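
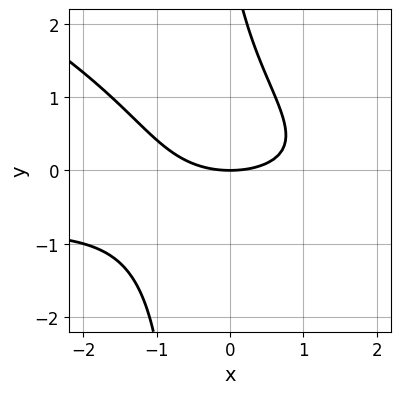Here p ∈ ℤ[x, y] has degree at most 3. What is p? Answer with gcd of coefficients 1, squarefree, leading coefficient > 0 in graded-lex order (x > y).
1. deg p = 3.
2. Observable constraints: it crosses the x-axis at the gridline x = 0; one y-axis crossing is at y = 0.
3. Together with the visible shape, these determine p as stated.

x^2*y + 2*x*y^2 + x^2 + y^2 - 3*y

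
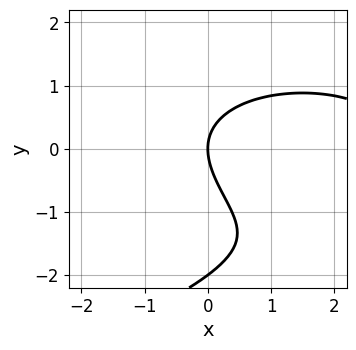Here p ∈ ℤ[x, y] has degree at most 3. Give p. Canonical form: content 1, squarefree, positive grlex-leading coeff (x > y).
1. Degree: a generic line meets the curve in up to 3 points, so deg p = 3.
2. Reading off the gridlines: it crosses the x-axis at the gridline x = 0; the y-axis gridline crossings are at y ∈ {-2, 0}.
3. Putting this together gives p.

y^3 + x^2 + 2*y^2 - 3*x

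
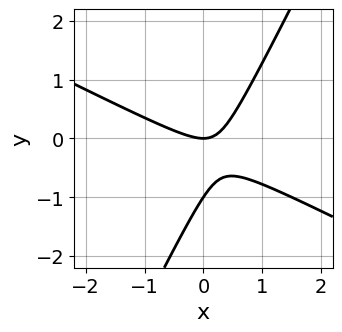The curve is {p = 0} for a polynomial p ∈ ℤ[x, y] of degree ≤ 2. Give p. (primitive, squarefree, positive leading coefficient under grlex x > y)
(a) deg p = 2.
(b) From the visible intercepts: it meets the x-axis at x = 0 (among the integer gridlines); among the integer gridlines, it crosses the y-axis at y ∈ {-1, 0}.
(c) These observations pin down the coefficients.

2*x^2 + 3*x*y - 2*y^2 - 2*y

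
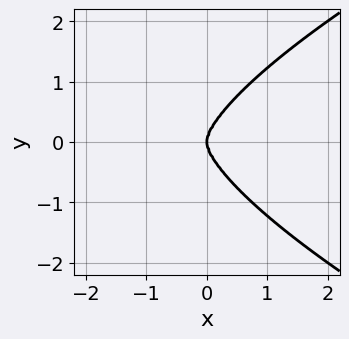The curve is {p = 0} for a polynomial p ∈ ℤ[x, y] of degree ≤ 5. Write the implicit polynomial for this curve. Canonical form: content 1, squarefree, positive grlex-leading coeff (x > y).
2*y^4 - 3*x^3 - x*y^2

(a) Degree: a generic line meets the curve in up to 4 points, so deg p = 4.
(b) Symmetries: the y ↦ −y reflection is a symmetry, so y appears only in even powers.
(c) Against the integer gridlines: it crosses the y-axis at the gridline y = 0; it meets the x-axis at x = 0 (among the integer gridlines).
(d) Putting this together gives p.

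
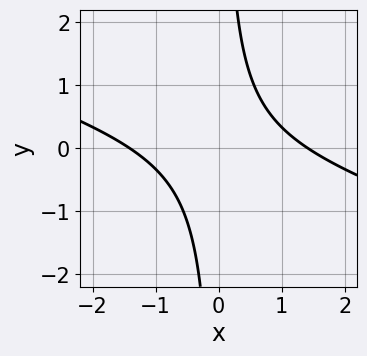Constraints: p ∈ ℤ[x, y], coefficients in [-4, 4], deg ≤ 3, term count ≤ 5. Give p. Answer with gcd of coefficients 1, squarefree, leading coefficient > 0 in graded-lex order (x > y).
x^2 + 3*x*y - 2

deg p = 2. The shape is more complex than any degree-1 curve.
Checking where it meets the axes: no y-intercept at any integer in the box.
Putting this together gives p.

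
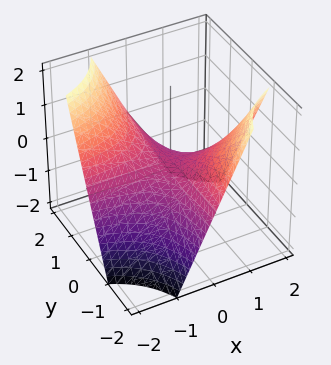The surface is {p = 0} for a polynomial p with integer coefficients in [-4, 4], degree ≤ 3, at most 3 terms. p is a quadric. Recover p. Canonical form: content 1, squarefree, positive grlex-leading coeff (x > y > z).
x*y + z

1. Degree: a hyperbolic paraboloid; a quadric, so deg p = 2.
2. Reading off the gridlines: every point of the y-axis in the box is on the surface; it meets the z-axis at z = 0 (among the integer gridlines); every point of the x-axis in the box is on the surface.
3. Fitting integer coefficients to these (and the overall shape) gives p.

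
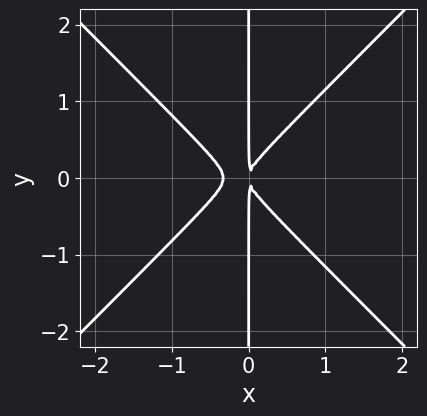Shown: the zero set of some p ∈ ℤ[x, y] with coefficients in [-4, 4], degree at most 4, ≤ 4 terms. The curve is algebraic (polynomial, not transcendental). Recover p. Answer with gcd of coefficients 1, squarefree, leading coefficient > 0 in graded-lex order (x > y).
3*x^3 - 3*x*y^2 + x^2

(a) The degree is 3 — no degree-2 curve has this shape.
(b) Symmetries: mirror symmetry y ↦ −y ⇒ only even powers of y.
(c) Observable constraints: the visible y-axis segment lies entirely on the curve.
(d) These observations pin down the coefficients.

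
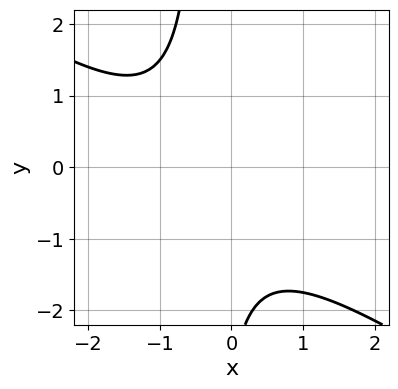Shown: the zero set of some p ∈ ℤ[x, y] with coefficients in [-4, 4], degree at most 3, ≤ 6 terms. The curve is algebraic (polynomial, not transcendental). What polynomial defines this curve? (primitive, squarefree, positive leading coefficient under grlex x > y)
First, deg p = 2.
Then, observable constraints: the curve avoids every integer y-axis point in the box; no x-intercept at any integer in the box.
Finally, solving for integer coefficients yields p as stated.

2*x^2 + 3*x*y + 2*x + y + 3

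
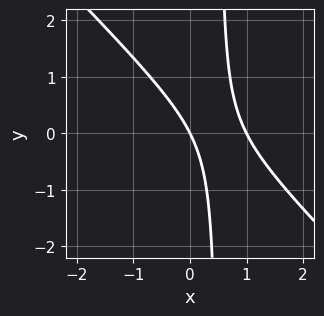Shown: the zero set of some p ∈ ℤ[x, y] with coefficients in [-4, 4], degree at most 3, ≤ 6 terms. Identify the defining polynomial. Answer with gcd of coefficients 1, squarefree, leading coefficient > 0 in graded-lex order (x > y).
2*x^2 + 2*x*y - 2*x - y

(a) The degree is 2 — a generic line meets the curve in up to 2 points.
(b) Observable constraints: it meets the y-axis at y = 0 (among the integer gridlines); among the integer gridlines, it crosses the x-axis at x ∈ {0, 1}.
(c) Together with the visible shape, these determine p as stated.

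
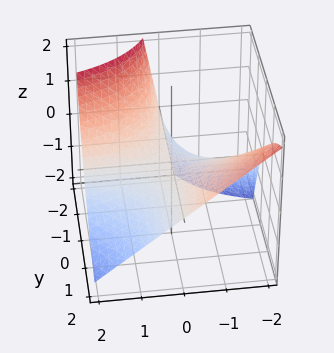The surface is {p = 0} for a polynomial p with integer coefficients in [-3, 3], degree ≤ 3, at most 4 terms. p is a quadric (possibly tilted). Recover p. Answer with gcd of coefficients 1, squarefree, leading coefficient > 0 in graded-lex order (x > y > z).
First, deg p = 2.
Next, from the axis intercepts and sections: it crosses the z-axis at the gridline z = 0; the visible x-axis segment lies entirely on the surface; every point of the y-axis in the box is on the surface.
Finally, assembling these constraints gives the stated polynomial.

2*x*y + y*z + 3*z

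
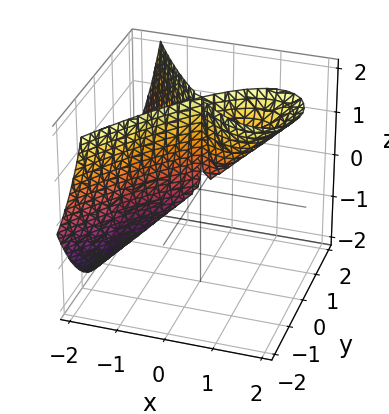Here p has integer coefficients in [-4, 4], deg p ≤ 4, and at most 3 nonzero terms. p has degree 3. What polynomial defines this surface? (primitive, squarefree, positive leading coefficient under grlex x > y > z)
x^3 - x^2*z + 2*y^2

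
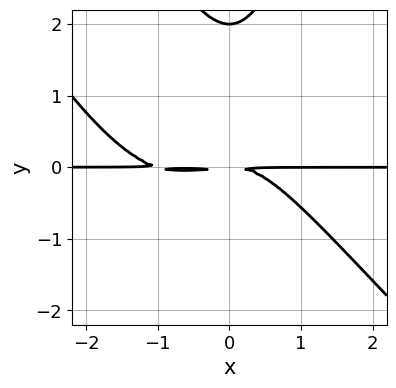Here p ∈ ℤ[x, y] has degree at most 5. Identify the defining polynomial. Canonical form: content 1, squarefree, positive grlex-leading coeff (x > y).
x^3*y + x^2*y^2 + x^2*y - y^3 + 2*y^2

1. deg p = 4.
2. From the visible intercepts: it crosses the y-axis at the gridline y = 2; every point of the x-axis in the box is on the curve.
3. These observations pin down the coefficients.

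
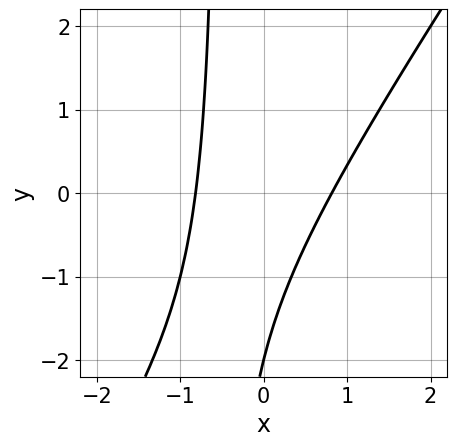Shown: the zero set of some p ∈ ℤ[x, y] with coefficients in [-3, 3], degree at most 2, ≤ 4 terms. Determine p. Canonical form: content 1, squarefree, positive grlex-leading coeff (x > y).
First, the degree is 2 — the shape is more complex than any degree-1 curve.
Then, against the integer gridlines: it meets the y-axis at y = -2 (among the integer gridlines).
Finally, putting this together gives p.

3*x^2 - 2*x*y - y - 2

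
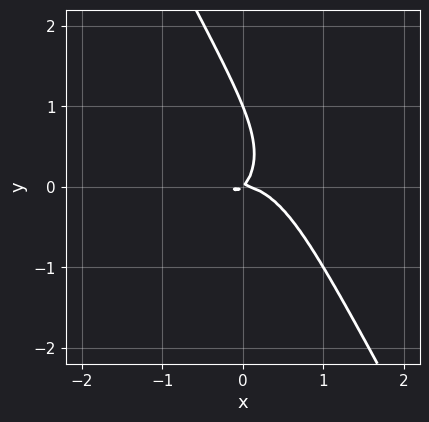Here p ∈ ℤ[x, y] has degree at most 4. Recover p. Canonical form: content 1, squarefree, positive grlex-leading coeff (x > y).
First, degree: the shape is more complex than any degree-2 curve, so deg p = 3.
Next, checking where it meets the axes: it meets the x-axis at x = 0 (among the integer gridlines); the y-axis gridline crossings are at y ∈ {0, 1}.
Finally, fitting integer coefficients to these (and the overall shape) gives p.

3*x^3 + 3*x*y^2 + 2*y^3 + 2*x*y - 2*y^2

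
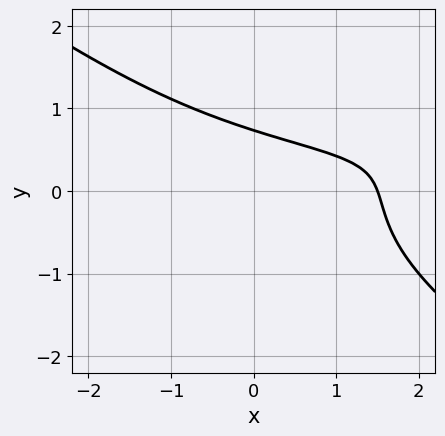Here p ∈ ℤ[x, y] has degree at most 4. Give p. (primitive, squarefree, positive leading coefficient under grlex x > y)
x^2*y - 2*y^3 - 2*x - 3*y + 3

The degree is 3 — a generic line meets the curve in up to 3 points.
Solving for integer coefficients yields p as stated.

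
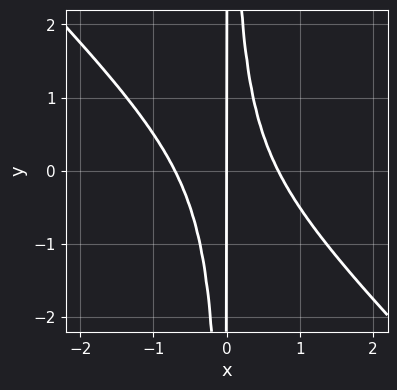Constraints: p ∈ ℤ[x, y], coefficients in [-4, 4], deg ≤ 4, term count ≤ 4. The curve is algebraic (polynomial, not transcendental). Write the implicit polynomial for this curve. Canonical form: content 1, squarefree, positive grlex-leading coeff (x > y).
2*x^3 + 2*x^2*y - x

1. The degree is 3 — no degree-2 curve has this shape.
2. From the visible intercepts: every point of the y-axis in the box is on the curve; it meets the x-axis at x = 0 (among the integer gridlines).
3. The integer polynomial consistent with all of this is the stated p.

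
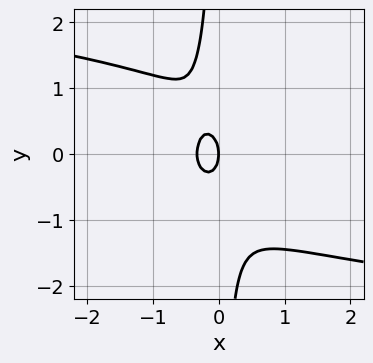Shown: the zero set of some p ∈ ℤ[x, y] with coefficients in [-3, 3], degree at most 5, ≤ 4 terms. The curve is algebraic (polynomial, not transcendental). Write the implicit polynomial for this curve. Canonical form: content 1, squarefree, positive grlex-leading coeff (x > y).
First, deg p = 4. The shape is more complex than any degree-3 curve.
Next, checking where it meets the axes: it meets the y-axis at y = 0 (among the integer gridlines); it crosses the x-axis at the gridline x = 0.
Finally, solving for integer coefficients yields p as stated.

2*x*y^3 + 3*x^2 + y^2 + x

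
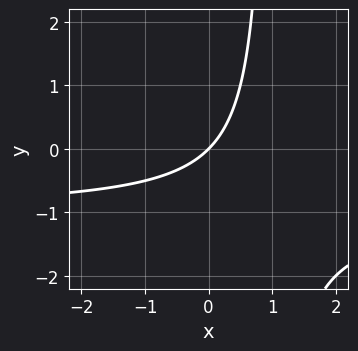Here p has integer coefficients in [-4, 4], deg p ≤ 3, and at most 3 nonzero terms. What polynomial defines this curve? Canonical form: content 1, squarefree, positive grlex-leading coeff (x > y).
1. The degree is 2 — a generic line meets the curve in up to 2 points.
2. From the visible intercepts: it meets the x-axis at x = 0 (among the integer gridlines); it meets the y-axis at y = 0 (among the integer gridlines).
3. These observations pin down the coefficients.

x*y + x - y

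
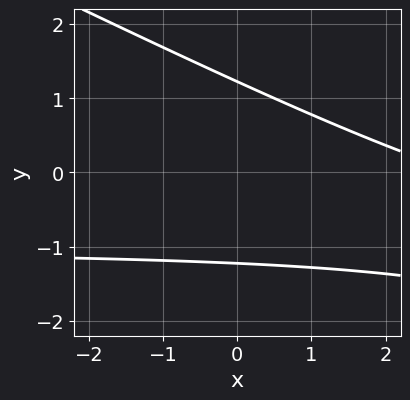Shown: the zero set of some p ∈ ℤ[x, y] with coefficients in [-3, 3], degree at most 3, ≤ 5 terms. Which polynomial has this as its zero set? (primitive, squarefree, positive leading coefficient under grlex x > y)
x*y + 2*y^2 + x - 3

First, degree: no degree-1 curve has this shape, so deg p = 2.
Next, from the axis intercepts and sections: the curve avoids every integer x-axis point in the box.
Finally, these observations pin down the coefficients.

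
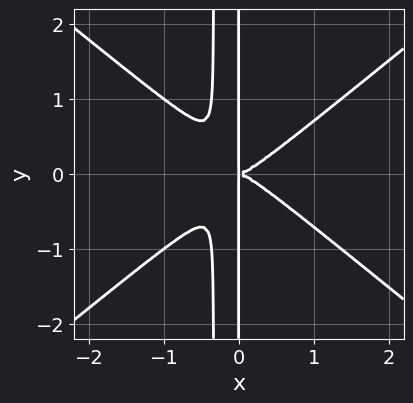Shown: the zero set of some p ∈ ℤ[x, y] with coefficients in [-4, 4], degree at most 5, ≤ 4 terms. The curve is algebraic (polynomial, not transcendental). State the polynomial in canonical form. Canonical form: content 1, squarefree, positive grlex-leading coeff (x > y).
First, deg p = 4. The shape is more complex than any degree-3 curve.
Next, symmetries: the y ↦ −y reflection is a symmetry, so y appears only in even powers.
Next, reading off the gridlines: the visible y-axis segment lies entirely on the curve.
Finally, the integer polynomial consistent with all of this is the stated p.

2*x^4 - 3*x^2*y^2 - x*y^2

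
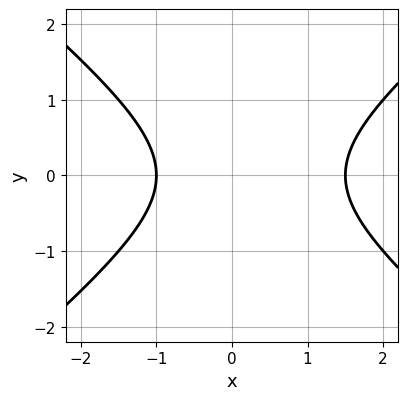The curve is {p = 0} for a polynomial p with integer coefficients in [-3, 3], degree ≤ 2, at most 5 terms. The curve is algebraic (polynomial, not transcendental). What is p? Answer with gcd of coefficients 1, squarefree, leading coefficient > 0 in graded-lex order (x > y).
2*x^2 - 3*y^2 - x - 3

The degree is 2 — the shape is more complex than any degree-1 curve.
Symmetries: the y ↦ −y reflection is a symmetry, so y appears only in even powers.
From the axis intercepts and sections: it misses every integer gridline on the y-axis; it crosses the x-axis at the gridline x = -1.
Fitting integer coefficients to these (and the overall shape) gives p.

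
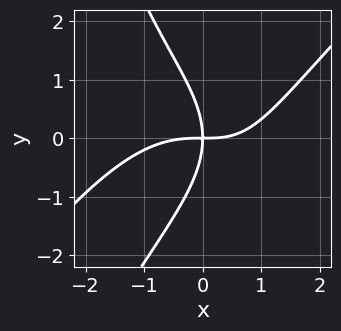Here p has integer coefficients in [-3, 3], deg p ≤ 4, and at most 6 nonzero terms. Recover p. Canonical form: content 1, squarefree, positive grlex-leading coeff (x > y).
(a) The degree is 4 — a generic line meets the curve in up to 4 points.
(b) Checking where it meets the axes: it meets the y-axis at y = 0 (among the integer gridlines); it crosses the x-axis at the gridline x = 0.
(c) These observations pin down the coefficients.

x^4 - x^3*y + x^2*y - y^3 - 3*x*y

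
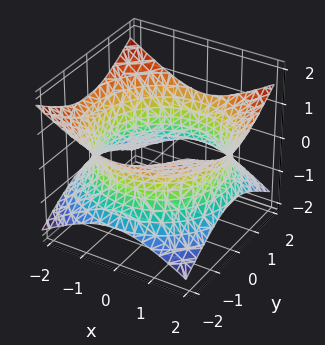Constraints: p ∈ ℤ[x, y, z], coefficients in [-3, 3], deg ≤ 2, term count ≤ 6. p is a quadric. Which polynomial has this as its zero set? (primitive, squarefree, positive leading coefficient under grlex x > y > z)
x^2 + y^2 - 2*z^2 - 3

First, deg p = 2.
Then, symmetries: the z ↦ −z reflection is a symmetry, so z appears only in even powers; the z-axis is an axis of rotation, so x and y enter only as x² + y².
Then, checking where it meets the axes: it misses every integer gridline on the z-axis; a circular section at z = 0 has radius between 1 and 2.
Finally, putting this together gives p.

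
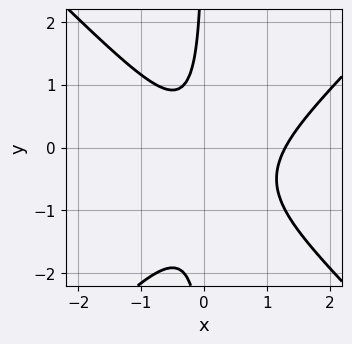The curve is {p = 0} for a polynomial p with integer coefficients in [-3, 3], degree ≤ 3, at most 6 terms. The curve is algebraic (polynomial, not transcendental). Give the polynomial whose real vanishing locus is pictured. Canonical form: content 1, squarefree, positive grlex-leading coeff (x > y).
(a) The degree is 3 — no degree-2 curve has this shape.
(b) From the axis intercepts and sections: the curve avoids every integer y-axis point in the box.
(c) The integer polynomial consistent with all of this is the stated p.

2*x^3 - 2*x*y^2 - 2*x^2 - 2*x*y - 1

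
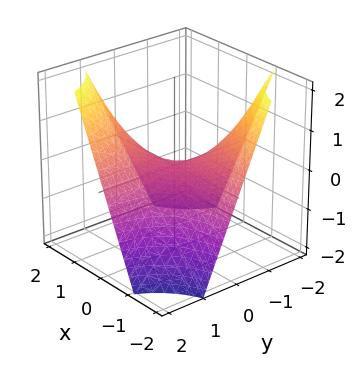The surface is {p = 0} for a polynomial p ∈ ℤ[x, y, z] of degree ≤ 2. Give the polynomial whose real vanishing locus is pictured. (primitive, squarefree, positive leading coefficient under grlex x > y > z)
x*y - z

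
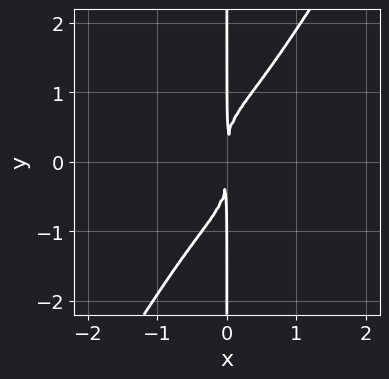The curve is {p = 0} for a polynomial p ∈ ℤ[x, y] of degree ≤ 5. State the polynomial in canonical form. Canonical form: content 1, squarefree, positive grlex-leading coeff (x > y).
(a) deg p = 4. No degree-3 curve has this shape.
(b) Reading off the gridlines: every point of the y-axis in the box is on the curve.
(c) Matching integer coefficients to the picture gives p.

3*x^4 + x^3*y - x*y^3 + 2*x^2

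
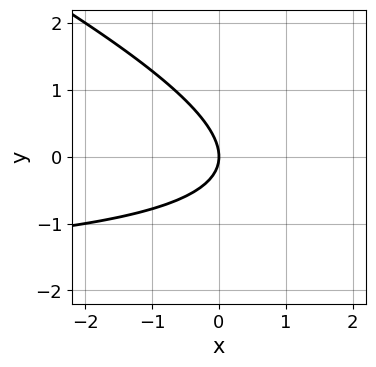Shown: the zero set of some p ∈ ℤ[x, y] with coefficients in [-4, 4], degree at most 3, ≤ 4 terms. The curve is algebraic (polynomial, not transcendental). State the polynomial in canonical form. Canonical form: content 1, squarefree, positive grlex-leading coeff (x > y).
First, degree: no degree-1 curve has this shape, so deg p = 2.
Next, checking where it meets the axes: it meets the y-axis at y = 0 (among the integer gridlines); it meets the x-axis at x = 0 (among the integer gridlines).
Finally, the integer polynomial consistent with all of this is the stated p.

x*y + 2*y^2 + 2*x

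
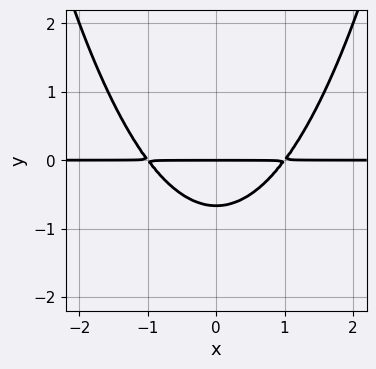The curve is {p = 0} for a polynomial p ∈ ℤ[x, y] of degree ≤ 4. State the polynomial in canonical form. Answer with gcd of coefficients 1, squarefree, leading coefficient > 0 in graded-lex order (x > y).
1. Degree: the shape is more complex than any degree-2 curve, so deg p = 3.
2. Symmetries: the x ↦ −x reflection is a symmetry, so x appears only in even powers.
3. Observable constraints: every point of the x-axis in the box is on the curve; it meets the y-axis at y = 0 (among the integer gridlines).
4. Together with the visible shape, these determine p as stated.

2*x^2*y - 3*y^2 - 2*y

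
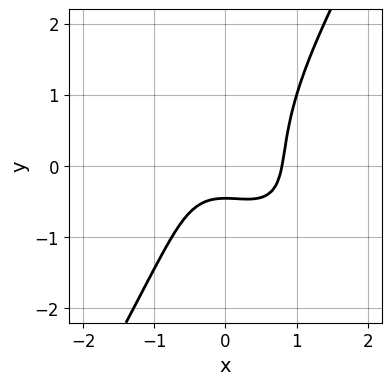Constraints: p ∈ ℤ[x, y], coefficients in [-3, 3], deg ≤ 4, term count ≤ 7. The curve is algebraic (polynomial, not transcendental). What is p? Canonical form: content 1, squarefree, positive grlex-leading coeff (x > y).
(a) Degree: a generic line meets the curve in up to 3 points, so deg p = 3.
(b) Solving for integer coefficients yields p as stated.

2*x^3 + 2*x^2*y - y^3 - 2*y - 1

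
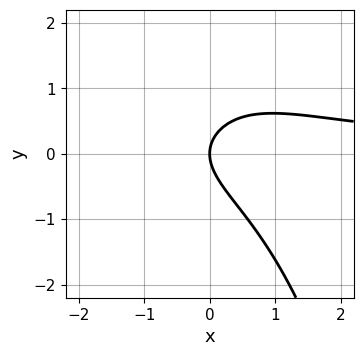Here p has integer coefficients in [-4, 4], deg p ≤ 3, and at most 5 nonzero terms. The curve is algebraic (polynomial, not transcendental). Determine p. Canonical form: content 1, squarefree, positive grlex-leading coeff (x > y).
2*x^2*y + x*y + 3*y^2 - 3*x

(a) The degree is 3 — no degree-2 curve has this shape.
(b) From the visible intercepts: it meets the y-axis at y = 0 (among the integer gridlines); it meets the x-axis at x = 0 (among the integer gridlines).
(c) Solving for integer coefficients yields p as stated.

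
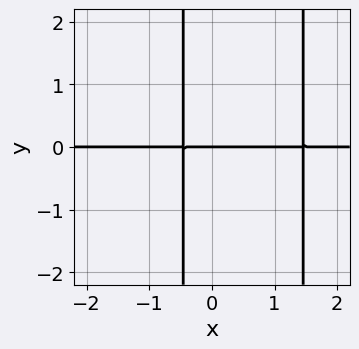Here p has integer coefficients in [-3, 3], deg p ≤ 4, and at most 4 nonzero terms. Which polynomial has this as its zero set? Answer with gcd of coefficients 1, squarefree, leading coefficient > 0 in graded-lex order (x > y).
(a) Degree: no degree-2 curve has this shape, so deg p = 3.
(b) Observable constraints: one y-axis crossing is at y = 0; every point of the x-axis in the box is on the curve.
(c) Matching integer coefficients to the picture gives p.

3*x^2*y - 3*x*y - 2*y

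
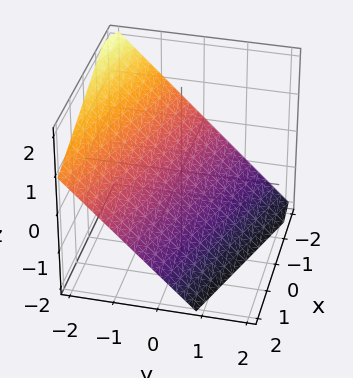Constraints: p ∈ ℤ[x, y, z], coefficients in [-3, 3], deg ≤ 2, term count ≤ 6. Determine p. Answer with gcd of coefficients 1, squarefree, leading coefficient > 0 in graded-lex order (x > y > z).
x + 3*y + 3*z + 2

deg p = 1. Every cross-section is a straight line — this is a plane.
Against the integer gridlines: it crosses the x-axis at the gridline x = -2.
These observations pin down the coefficients.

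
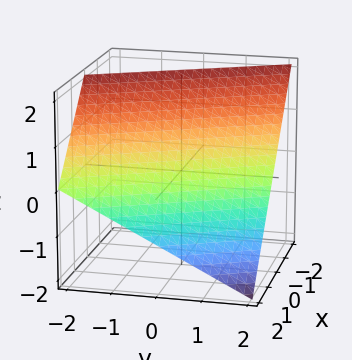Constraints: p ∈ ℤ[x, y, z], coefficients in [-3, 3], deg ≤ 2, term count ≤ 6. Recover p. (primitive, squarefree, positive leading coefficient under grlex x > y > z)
2*x + y + 2*z - 2

Degree: the surface is flat (a plane), so deg p = 1.
From the axis intercepts and sections: it meets the z-axis at z = 1 (among the integer gridlines); it crosses the x-axis at the gridline x = 1.
Together with the visible shape, these determine p as stated. Check: (0, 2, 0) on the y-axis lies on the surface, and p(0, 2, 0) = 0. ✓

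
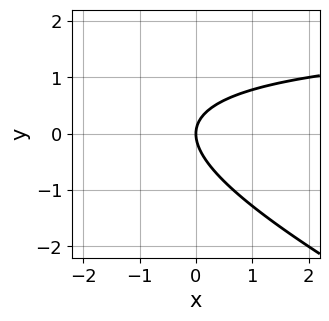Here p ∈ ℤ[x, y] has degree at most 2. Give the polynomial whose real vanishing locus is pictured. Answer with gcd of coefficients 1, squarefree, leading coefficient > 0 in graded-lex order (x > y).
x*y + 2*y^2 - 2*x

1. deg p = 2. The shape is more complex than any degree-1 curve.
2. Observable constraints: it meets the x-axis at x = 0 (among the integer gridlines); it meets the y-axis at y = 0 (among the integer gridlines).
3. Putting this together gives p.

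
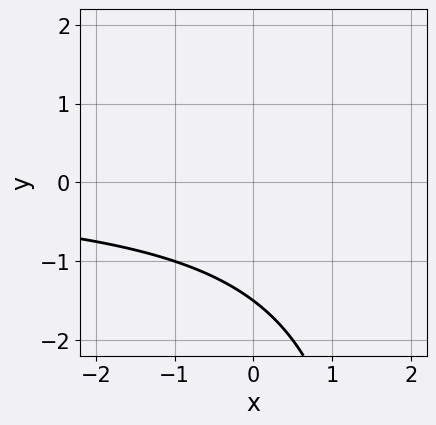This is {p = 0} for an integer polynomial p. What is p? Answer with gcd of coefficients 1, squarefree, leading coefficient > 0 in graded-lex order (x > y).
x*y - 2*y - 3

Degree: no degree-1 curve has this shape, so deg p = 2.
From the axis intercepts and sections: the curve avoids every integer x-axis point in the box.
Fitting integer coefficients to these (and the overall shape) gives p.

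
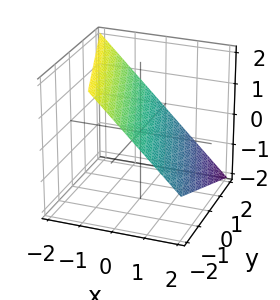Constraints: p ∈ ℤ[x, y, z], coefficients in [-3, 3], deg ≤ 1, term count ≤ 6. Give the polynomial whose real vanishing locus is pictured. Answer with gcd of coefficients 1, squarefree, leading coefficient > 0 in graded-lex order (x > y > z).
3*x + y + 3*z - 2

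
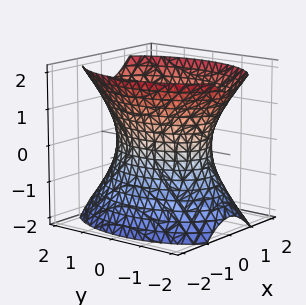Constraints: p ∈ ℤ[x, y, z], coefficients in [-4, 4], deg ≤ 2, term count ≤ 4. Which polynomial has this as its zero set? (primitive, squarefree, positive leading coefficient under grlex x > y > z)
(a) The degree is 2 — one connected sheet with a waist; a quadric.
(b) Symmetries: it's symmetric under z → −z, forcing even powers of z; it's symmetric under y → −y, forcing even powers of y; the x ↦ −x reflection is a symmetry, so x appears only in even powers.
(c) Observable constraints: no z-intercept at any integer in the box; among the integer gridlines, it crosses the x-axis at x ∈ {-1, 1}.
(d) Together with the visible shape, these determine p as stated.

2*x^2 + y^2 - z^2 - 2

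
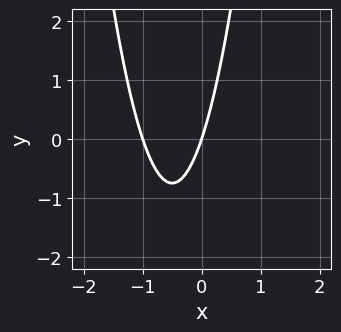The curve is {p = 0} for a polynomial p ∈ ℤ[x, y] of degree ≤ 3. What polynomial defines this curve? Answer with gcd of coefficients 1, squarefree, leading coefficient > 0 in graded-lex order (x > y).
3*x^2 + 3*x - y

First, degree: the shape is more complex than any degree-1 curve, so deg p = 2.
Next, from the axis intercepts and sections: among the integer gridlines, it crosses the x-axis at x ∈ {-1, 0}; it meets the y-axis at y = 0 (among the integer gridlines).
Finally, the integer polynomial consistent with all of this is the stated p.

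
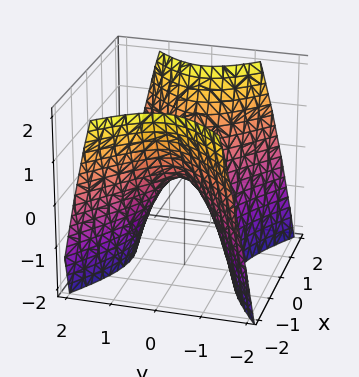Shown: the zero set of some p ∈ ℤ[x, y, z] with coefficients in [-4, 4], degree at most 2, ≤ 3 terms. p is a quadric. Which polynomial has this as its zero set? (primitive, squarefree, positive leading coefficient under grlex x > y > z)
The degree is 2 — a saddle surface; a quadric.
Symmetries: mirror symmetry y ↦ −y ⇒ only even powers of y; it's symmetric under x → −x, forcing even powers of x.
From the visible intercepts: it meets the x-axis at x = 0 (among the integer gridlines); it meets the y-axis at y = 0 (among the integer gridlines); it crosses the z-axis at the gridline z = 0.
Putting this together gives p.

2*x^2 - 3*y^2 - 2*z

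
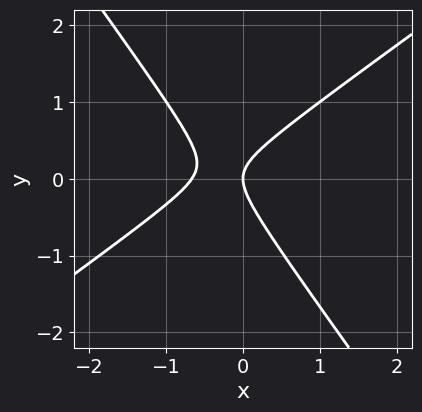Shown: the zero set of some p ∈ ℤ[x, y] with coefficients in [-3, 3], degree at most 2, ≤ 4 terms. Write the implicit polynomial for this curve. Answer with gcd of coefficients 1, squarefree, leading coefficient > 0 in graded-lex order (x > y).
1. Degree: a generic line meets the curve in up to 2 points, so deg p = 2.
2. Against the integer gridlines: it crosses the x-axis at the gridline x = 0; it meets the y-axis at y = 0 (among the integer gridlines).
3. Matching integer coefficients to the picture gives p.

3*x^2 - 2*x*y - 3*y^2 + 2*x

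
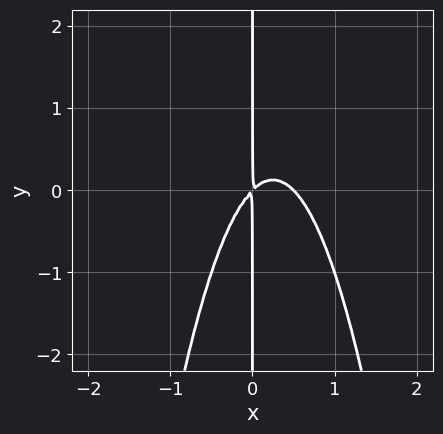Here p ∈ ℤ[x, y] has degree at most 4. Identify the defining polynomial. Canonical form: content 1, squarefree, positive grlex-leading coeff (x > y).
The degree is 3 — a generic line meets the curve in up to 3 points.
From the visible intercepts: the visible y-axis segment lies entirely on the curve.
The integer polynomial consistent with all of this is the stated p.

2*x^3 - x^2 + x*y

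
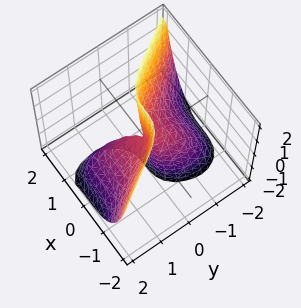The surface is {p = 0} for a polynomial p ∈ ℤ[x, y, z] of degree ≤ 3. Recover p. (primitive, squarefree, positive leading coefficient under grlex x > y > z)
(a) The degree is 3 — no degree-2 surface has this shape.
(b) Checking where it meets the axes: the visible z-axis segment lies entirely on the surface; one x-axis crossing is at x = 0.
(c) Matching integer coefficients to the picture gives p.

2*x^3 + y^3 + 2*y*z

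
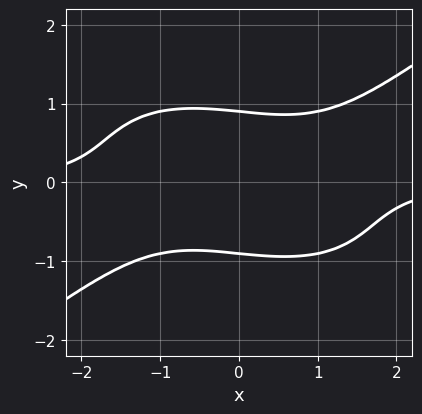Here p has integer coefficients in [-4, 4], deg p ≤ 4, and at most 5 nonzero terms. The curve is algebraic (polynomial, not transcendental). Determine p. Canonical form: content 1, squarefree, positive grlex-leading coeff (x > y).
(a) The degree is 4 — a generic line meets the curve in up to 4 points.
(b) Observable constraints: no x-intercept at any integer in the box.
(c) These observations pin down the coefficients.

x^3*y - 3*y^4 - x*y + 2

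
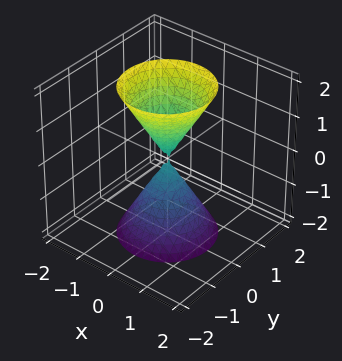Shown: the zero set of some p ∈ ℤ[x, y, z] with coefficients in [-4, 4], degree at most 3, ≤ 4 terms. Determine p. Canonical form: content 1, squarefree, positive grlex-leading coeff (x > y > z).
3*x^2 + 3*y^2 - z^2

1. The picture has 2 separate pieces.
2. deg p = 2.
3. Symmetry: the surface is invariant under rotation about z: p = q(x² + y², z); the z ↦ −z reflection is a symmetry, so z appears only in even powers.
4. Reading off the gridlines: it meets the y-axis at y = 0 (among the integer gridlines); it meets the x-axis at x = 0 (among the integer gridlines).
5. The integer polynomial consistent with all of this is the stated p.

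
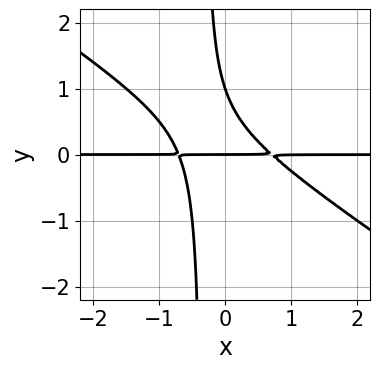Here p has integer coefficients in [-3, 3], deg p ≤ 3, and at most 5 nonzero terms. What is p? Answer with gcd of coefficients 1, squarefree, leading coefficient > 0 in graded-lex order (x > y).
2*x^2*y + 3*x*y^2 + y^2 - y

Degree: a generic line meets the curve in up to 3 points, so deg p = 3.
Reading off the gridlines: among the integer gridlines, it crosses the y-axis at y ∈ {0, 1}; every point of the x-axis in the box is on the curve.
Solving for integer coefficients yields p as stated.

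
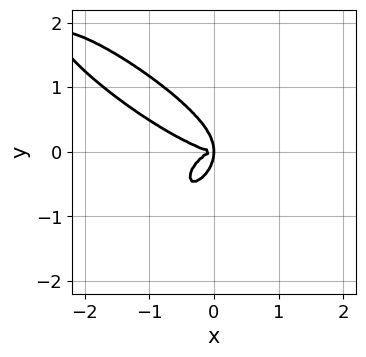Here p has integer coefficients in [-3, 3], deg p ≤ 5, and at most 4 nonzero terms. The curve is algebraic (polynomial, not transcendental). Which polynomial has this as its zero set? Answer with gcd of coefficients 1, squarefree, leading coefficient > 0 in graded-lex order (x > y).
2*x^4 + 3*x^3*y + 3*y^4 + 3*x*y^2

(a) The degree is 4 — a generic line meets the curve in up to 4 points.
(b) Solving for integer coefficients yields p as stated.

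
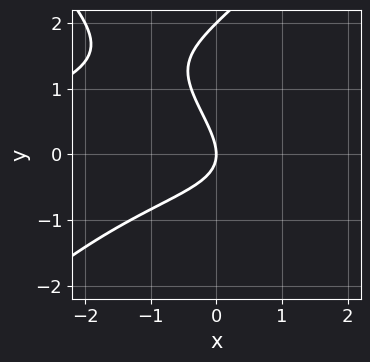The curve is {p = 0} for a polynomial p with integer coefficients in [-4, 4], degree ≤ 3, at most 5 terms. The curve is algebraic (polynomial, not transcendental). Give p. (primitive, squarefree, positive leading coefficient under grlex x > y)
x^2*y - y^3 + x*y + 2*y^2 + 2*x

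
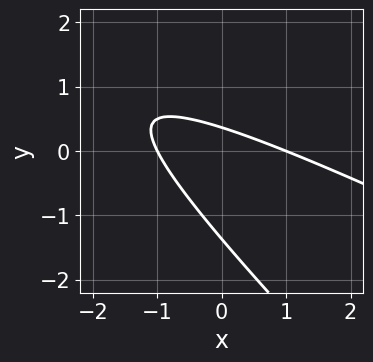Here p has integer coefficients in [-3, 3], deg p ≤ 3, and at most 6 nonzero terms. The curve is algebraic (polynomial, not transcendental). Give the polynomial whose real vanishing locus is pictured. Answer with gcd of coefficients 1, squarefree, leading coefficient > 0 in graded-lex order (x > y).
x^2 + 3*x*y + 2*y^2 + 2*y - 1

The degree is 2 — no degree-1 curve has this shape.
Checking where it meets the axes: the x-axis gridline crossings are at x ∈ {-1, 1}.
Putting this together gives p.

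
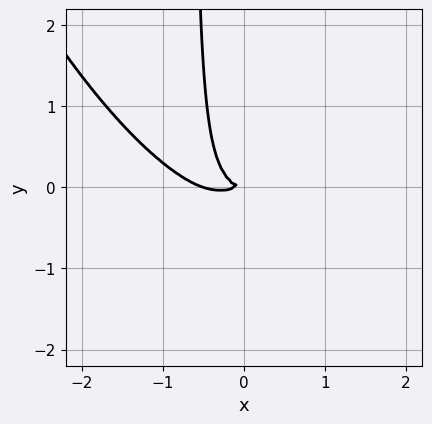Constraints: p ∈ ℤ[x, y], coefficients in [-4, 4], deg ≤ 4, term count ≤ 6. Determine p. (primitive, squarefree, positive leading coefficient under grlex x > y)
2*x^4 + x^3 - 3*x^2*y + 3*x*y^2 + 2*y^2

1. The degree is 4 — no degree-3 curve has this shape.
2. Checking where it meets the axes: it crosses the x-axis at the gridline x = 0; it crosses the y-axis at the gridline y = 0.
3. These observations pin down the coefficients.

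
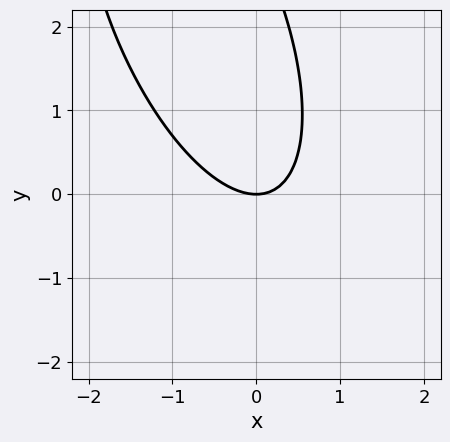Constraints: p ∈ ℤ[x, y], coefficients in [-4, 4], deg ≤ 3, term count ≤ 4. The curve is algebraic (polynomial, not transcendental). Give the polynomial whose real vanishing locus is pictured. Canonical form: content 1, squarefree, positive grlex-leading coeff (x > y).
deg p = 2. No degree-1 curve has this shape.
Reading off the gridlines: it meets the x-axis at x = 0 (among the integer gridlines); it crosses the y-axis at the gridline y = 0.
Solving for integer coefficients yields p as stated.

3*x^2 + 2*x*y + y^2 - 3*y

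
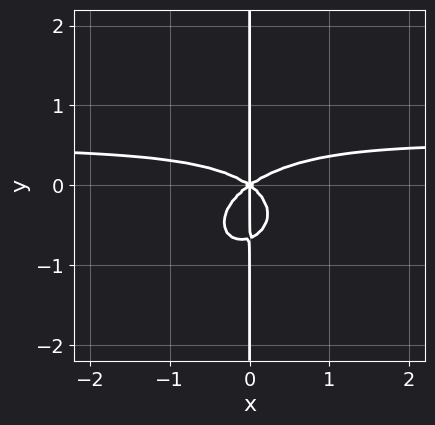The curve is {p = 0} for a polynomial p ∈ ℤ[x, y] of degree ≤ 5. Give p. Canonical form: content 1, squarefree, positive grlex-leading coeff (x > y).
2*x^3*y - x^2*y^2 + 3*x*y^3 - x^3 + 2*x*y^2

Degree: the shape is more complex than any degree-3 curve, so deg p = 4.
Checking where it meets the axes: every point of the y-axis in the box is on the curve; one x-axis crossing is at x = 0.
The integer polynomial consistent with all of this is the stated p.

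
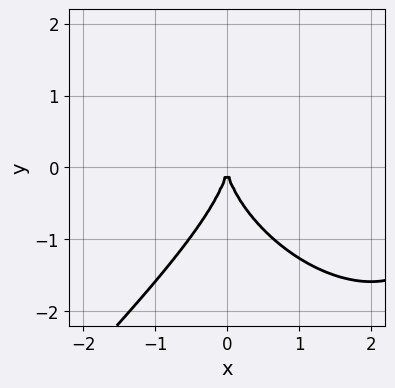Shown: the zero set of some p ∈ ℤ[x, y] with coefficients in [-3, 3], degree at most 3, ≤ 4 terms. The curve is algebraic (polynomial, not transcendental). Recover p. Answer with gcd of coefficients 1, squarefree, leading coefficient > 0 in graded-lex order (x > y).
x^3 - y^3 - 3*x^2

Degree: no degree-2 curve has this shape, so deg p = 3.
Reading off the gridlines: one x-axis crossing is at x = 0; it meets the y-axis at y = 0 (among the integer gridlines).
Assembling these constraints gives the stated polynomial.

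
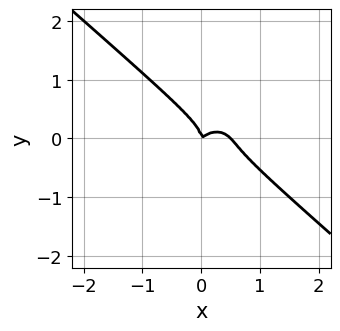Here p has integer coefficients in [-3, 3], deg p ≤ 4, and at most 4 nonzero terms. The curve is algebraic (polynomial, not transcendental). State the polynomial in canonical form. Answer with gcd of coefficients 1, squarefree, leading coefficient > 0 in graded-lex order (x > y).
2*x^3 + 3*y^3 - x^2 + x*y

Degree: the shape is more complex than any degree-2 curve, so deg p = 3.
Checking where it meets the axes: one x-axis crossing is at x = 0; one y-axis crossing is at y = 0.
These observations pin down the coefficients.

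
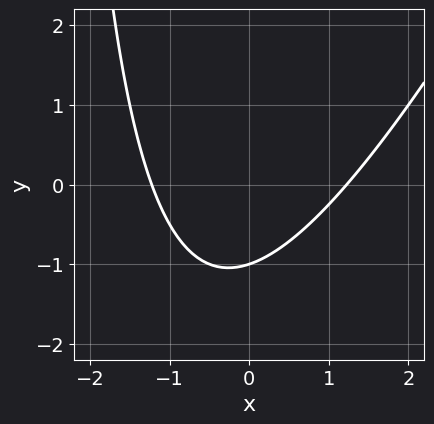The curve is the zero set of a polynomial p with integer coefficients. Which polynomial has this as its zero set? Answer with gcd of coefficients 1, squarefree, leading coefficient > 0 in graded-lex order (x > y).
2*x^2 - x*y - 3*y - 3

1. deg p = 2. No degree-1 curve has this shape.
2. Against the integer gridlines: it meets the y-axis at y = -1 (among the integer gridlines).
3. Matching integer coefficients to the picture gives p.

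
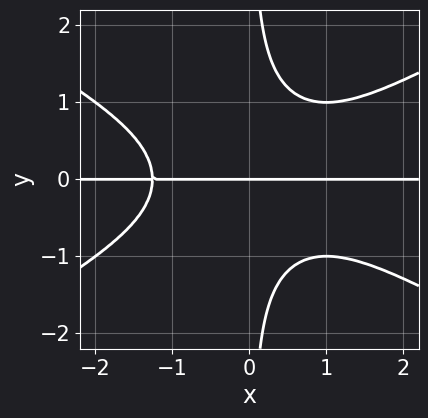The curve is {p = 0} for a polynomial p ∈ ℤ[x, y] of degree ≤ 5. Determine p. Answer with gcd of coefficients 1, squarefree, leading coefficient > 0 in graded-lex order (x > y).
1. The degree is 4 — a generic line meets the curve in up to 4 points.
2. From the visible intercepts: one y-axis crossing is at y = 0; the visible x-axis segment lies entirely on the curve.
3. Matching integer coefficients to the picture gives p.

x^3*y - 3*x*y^3 + 2*y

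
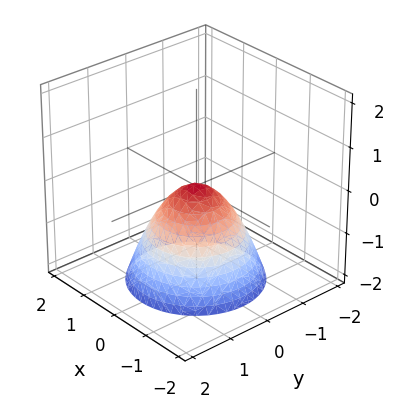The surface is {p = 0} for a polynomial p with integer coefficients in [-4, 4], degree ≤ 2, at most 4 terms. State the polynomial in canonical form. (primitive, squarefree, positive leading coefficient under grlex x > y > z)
(a) The degree is 2 — a single bowl opening along one axis; a quadric.
(b) Symmetry: the z-axis is an axis of rotation, so x and y enter only as x² + y².
(c) From the axis intercepts and sections: it crosses the z-axis at the gridline z = 0; a circular section at z = -2 has radius between 1 and 2; it crosses the x-axis at the gridline x = 0; it meets the y-axis at y = 0 (among the integer gridlines).
(d) These observations pin down the coefficients.

x^2 + y^2 + z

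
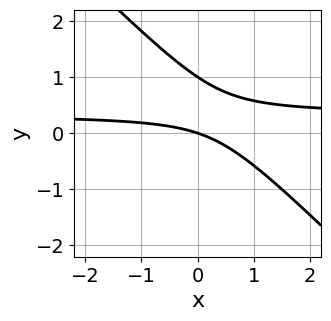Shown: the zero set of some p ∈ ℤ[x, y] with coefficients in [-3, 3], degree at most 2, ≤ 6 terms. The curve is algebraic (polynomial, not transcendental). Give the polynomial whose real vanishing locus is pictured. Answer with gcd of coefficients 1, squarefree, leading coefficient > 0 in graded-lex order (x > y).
First, deg p = 2. A generic line meets the curve in up to 2 points.
Then, from the axis intercepts and sections: the y-axis gridline crossings are at y ∈ {0, 1}; it crosses the x-axis at the gridline x = 0.
Finally, these observations pin down the coefficients.

3*x*y + 3*y^2 - x - 3*y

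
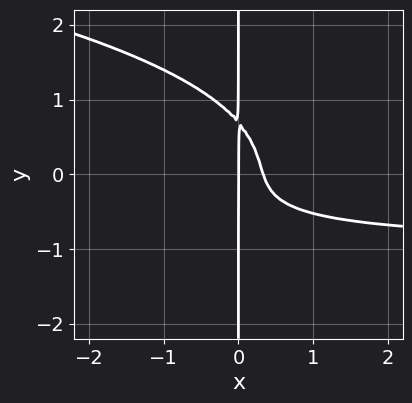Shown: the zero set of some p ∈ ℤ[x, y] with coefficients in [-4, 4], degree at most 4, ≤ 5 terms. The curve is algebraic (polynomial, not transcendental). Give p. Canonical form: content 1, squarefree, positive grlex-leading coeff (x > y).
3*x*y^3 + 3*x^2*y + 3*x^2 - x

(a) Degree: a generic line meets the curve in up to 4 points, so deg p = 4.
(b) From the axis intercepts and sections: the visible y-axis segment lies entirely on the curve; it crosses the x-axis at the gridline x = 0.
(c) Matching integer coefficients to the picture gives p.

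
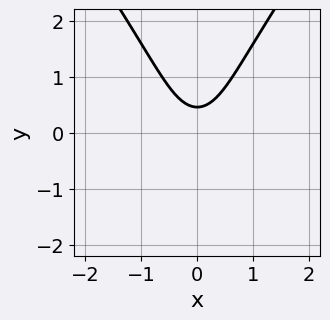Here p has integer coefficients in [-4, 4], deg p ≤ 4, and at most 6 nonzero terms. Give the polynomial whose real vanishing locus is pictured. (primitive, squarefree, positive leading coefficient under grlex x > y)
2*x^2*y - y^3 + 3*x^2 - 2*y + 1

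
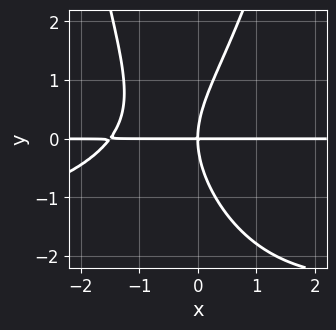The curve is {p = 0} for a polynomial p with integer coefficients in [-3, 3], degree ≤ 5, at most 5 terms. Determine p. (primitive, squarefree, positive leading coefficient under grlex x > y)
1. deg p = 4.
2. Checking where it meets the axes: every point of the x-axis in the box is on the curve; it crosses the y-axis at the gridline y = 0.
3. Matching integer coefficients to the picture gives p.

x^2*y^2 + 2*x^2*y - y^3 + 3*x*y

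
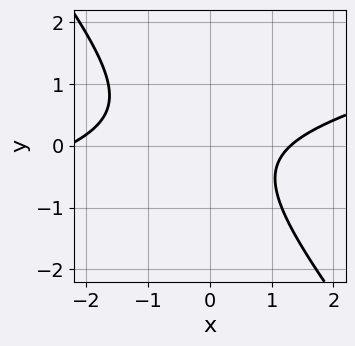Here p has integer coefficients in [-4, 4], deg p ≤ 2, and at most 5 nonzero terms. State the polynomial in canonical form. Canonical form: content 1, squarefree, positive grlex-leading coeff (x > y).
x^2 - 3*x*y - 3*y^2 + x - 3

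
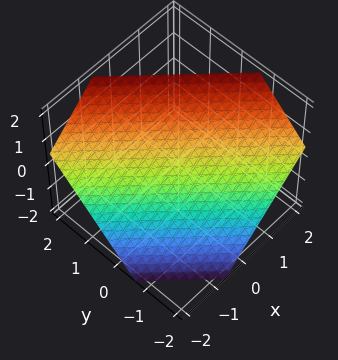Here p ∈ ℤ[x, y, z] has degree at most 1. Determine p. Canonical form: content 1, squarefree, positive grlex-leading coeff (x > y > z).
1. The degree is 1 — every cross-section is a straight line — this is a plane.
2. Solving for integer coefficients yields p as stated.

3*x + 3*y - 3*z + 2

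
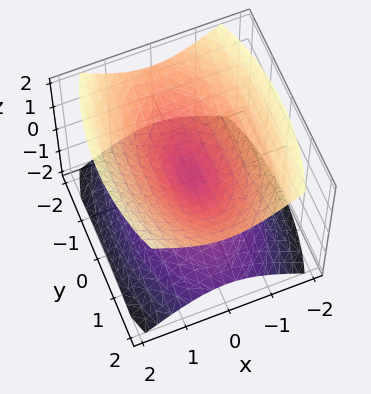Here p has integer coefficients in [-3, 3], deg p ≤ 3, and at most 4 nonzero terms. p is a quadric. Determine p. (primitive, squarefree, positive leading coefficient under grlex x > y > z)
3*x^2 + y^2 - 3*z^2

1. I count 2 distinct pieces.
2. Degree: a double cone through the origin; a quadric, so deg p = 2.
3. Symmetries: the z ↦ −z reflection is a symmetry, so z appears only in even powers; mirror symmetry x ↦ −x ⇒ only even powers of x; the y ↦ −y reflection is a symmetry, so y appears only in even powers.
4. Against the integer gridlines: one x-axis crossing is at x = 0; it meets the y-axis at y = 0 (among the integer gridlines).
5. Solving for integer coefficients yields p as stated.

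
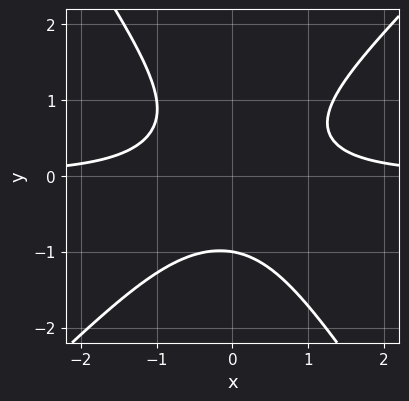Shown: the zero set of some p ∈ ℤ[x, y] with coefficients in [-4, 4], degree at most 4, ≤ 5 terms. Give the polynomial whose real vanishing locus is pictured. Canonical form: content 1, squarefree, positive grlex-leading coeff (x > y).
1. Degree: a generic line meets the curve in up to 3 points, so deg p = 3.
2. Reading off the gridlines: it crosses the y-axis at the gridline y = -1; no x-intercept at any integer in the box.
3. The integer polynomial consistent with all of this is the stated p.

3*x^2*y - x*y^2 - 2*y^3 - 2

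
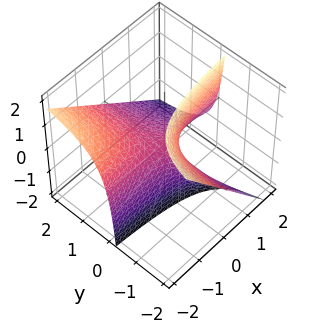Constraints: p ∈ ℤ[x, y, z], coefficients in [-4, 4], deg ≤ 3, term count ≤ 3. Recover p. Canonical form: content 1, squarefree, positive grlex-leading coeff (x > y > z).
2*x*y + 2*y*z + z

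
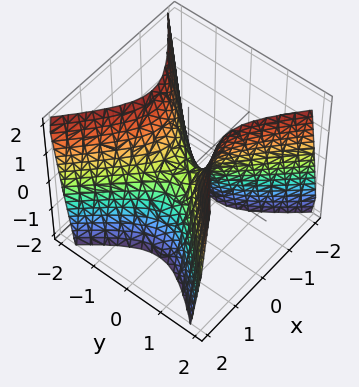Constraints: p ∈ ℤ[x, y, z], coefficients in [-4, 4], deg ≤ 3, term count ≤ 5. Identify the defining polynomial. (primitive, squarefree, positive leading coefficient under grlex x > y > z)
First, degree: a saddle surface; a quadric, so deg p = 2.
Then, symmetries: mirror symmetry x ↦ −x ⇒ only even powers of x; mirror symmetry y ↦ −y ⇒ only even powers of y.
Then, from the visible intercepts: it crosses the x-axis at the gridline x = 0; one y-axis crossing is at y = 0.
Finally, fitting integer coefficients to these (and the overall shape) gives p.

2*x^2 - 2*y^2 + z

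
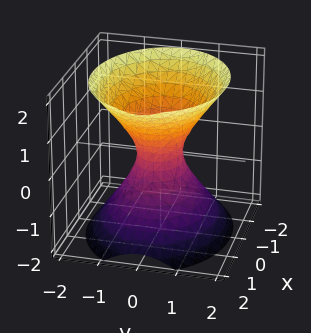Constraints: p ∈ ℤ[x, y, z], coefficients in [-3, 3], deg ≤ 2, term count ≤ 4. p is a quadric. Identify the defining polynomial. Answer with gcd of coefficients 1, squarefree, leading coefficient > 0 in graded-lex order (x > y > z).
2*x^2 + 3*y^2 - 2*z^2 - 1

1. The degree is 2 — one connected sheet with a waist; a quadric.
2. Symmetries: the x ↦ −x reflection is a symmetry, so x appears only in even powers; mirror symmetry z ↦ −z ⇒ only even powers of z; mirror symmetry y ↦ −y ⇒ only even powers of y.
3. Checking where it meets the axes: it misses every integer gridline on the z-axis.
4. Together with the visible shape, these determine p as stated.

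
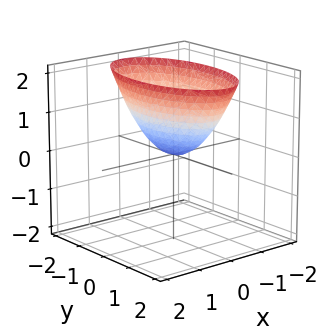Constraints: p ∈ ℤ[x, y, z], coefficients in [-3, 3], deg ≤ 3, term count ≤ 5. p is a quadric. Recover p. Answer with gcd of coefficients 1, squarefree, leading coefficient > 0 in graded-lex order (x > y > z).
3*x^2 + y^2 - 2*z

(a) Degree: a single bowl opening along one axis; a quadric, so deg p = 2.
(b) Symmetries: the y ↦ −y reflection is a symmetry, so y appears only in even powers; mirror symmetry x ↦ −x ⇒ only even powers of x.
(c) From the axis intercepts and sections: one z-axis crossing is at z = 0; it meets the y-axis at y = 0 (among the integer gridlines); it crosses the x-axis at the gridline x = 0.
(d) Assembling these constraints gives the stated polynomial.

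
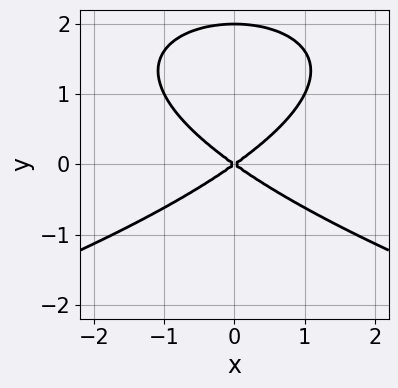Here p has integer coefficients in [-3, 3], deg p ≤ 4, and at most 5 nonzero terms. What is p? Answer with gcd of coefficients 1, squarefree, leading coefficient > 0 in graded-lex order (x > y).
Degree: the shape is more complex than any degree-2 curve, so deg p = 3.
Symmetries: mirror symmetry x ↦ −x ⇒ only even powers of x.
Against the integer gridlines: among the integer gridlines, it crosses the y-axis at y ∈ {0, 2}; one x-axis crossing is at x = 0.
The integer polynomial consistent with all of this is the stated p.

y^3 + x^2 - 2*y^2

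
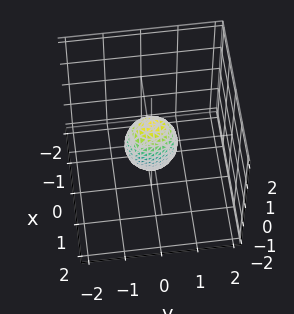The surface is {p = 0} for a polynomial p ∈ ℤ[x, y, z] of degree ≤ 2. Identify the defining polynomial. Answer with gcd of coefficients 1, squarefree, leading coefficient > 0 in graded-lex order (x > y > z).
First, degree: bounded and convex; a quadric, so deg p = 2.
Next, symmetries: the z ↦ −z reflection is a symmetry, so z appears only in even powers; mirror symmetry y ↦ −y ⇒ only even powers of y; the x ↦ −x reflection is a symmetry, so x appears only in even powers.
Next, against the integer gridlines: the z-axis gridline crossings are at z ∈ {-1, 1}.
Finally, these observations pin down the coefficients.

3*x^2 + 2*y^2 + z^2 - 1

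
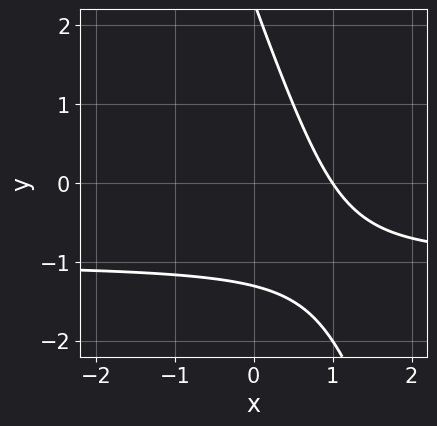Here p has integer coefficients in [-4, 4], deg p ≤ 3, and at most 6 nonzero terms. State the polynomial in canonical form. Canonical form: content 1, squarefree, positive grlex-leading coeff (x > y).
1. The degree is 2 — a generic line meets the curve in up to 2 points.
2. From the visible intercepts: one x-axis crossing is at x = 1.
3. Matching integer coefficients to the picture gives p.

3*x*y + y^2 + 3*x - y - 3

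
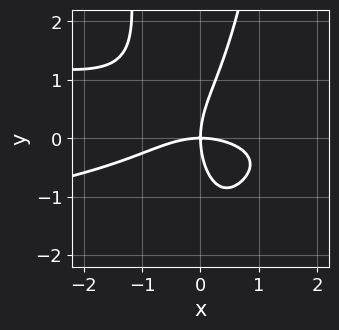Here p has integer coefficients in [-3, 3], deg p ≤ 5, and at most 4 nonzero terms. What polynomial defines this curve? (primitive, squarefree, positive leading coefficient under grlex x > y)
3*x^2*y^2 + x^3 - y^3 + 3*x*y

(a) The degree is 4 — the shape is more complex than any degree-3 curve.
(b) Checking where it meets the axes: it crosses the y-axis at the gridline y = 0; it crosses the x-axis at the gridline x = 0.
(c) Putting this together gives p.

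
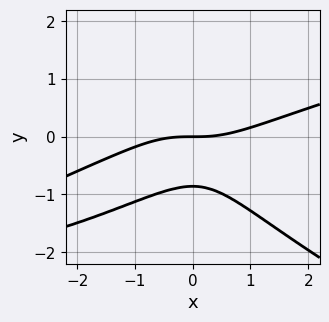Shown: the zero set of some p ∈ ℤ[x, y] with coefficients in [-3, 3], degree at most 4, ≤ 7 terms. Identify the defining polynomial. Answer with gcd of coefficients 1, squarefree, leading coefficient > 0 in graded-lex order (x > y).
First, degree: no degree-3 curve has this shape, so deg p = 4.
Next, from the visible intercepts: it meets the y-axis at y = 0 (among the integer gridlines); one x-axis crossing is at x = 0.
Finally, fitting integer coefficients to these (and the overall shape) gives p.

2*y^4 - x^3 + 3*x^2*y + 2*y^2 + 3*y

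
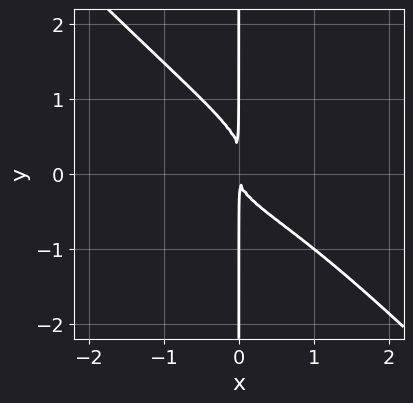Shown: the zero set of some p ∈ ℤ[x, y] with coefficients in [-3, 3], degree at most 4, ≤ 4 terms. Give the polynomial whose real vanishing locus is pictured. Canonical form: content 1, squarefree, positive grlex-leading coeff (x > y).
First, degree: a generic line meets the curve in up to 4 points, so deg p = 4.
Next, observable constraints: every point of the y-axis in the box is on the curve.
Finally, fitting integer coefficients to these (and the overall shape) gives p.

3*x^2*y^2 + 3*x*y^3 - x*y^2 + x^2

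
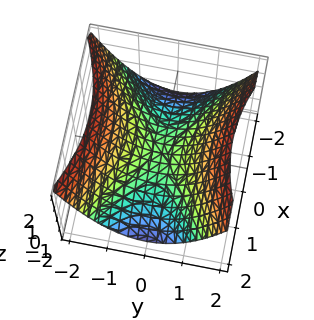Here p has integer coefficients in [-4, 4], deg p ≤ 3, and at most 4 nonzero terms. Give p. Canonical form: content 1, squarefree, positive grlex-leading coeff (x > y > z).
The degree is 2 — a saddle surface; a quadric.
Symmetries: mirror symmetry x ↦ −x ⇒ only even powers of x; mirror symmetry y ↦ −y ⇒ only even powers of y.
Checking where it meets the axes: it crosses the x-axis at the gridline x = 0; it crosses the z-axis at the gridline z = 0; one y-axis crossing is at y = 0.
These observations pin down the coefficients.

x^2 - 2*y^2 + 3*z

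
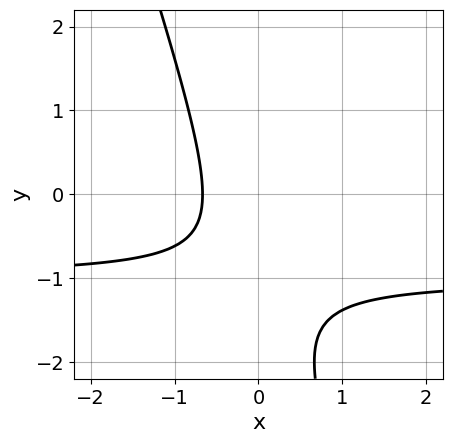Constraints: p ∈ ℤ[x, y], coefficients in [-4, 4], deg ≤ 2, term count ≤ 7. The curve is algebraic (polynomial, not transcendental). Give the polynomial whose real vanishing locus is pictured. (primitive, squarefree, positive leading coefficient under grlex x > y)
3*x*y + y^2 + 3*x + 2*y + 2

The degree is 2 — the shape is more complex than any degree-1 curve.
Reading off the gridlines: it misses every integer gridline on the y-axis.
Matching integer coefficients to the picture gives p.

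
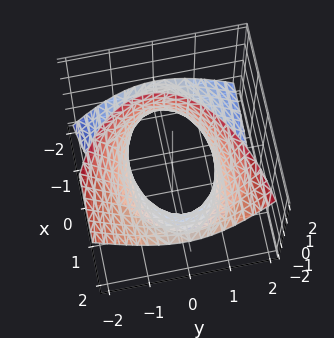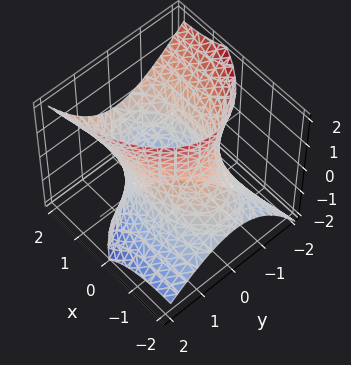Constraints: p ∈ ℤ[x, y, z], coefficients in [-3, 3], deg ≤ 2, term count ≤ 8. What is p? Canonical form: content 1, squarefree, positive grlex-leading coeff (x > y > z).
x^2 - 3*x*z + 3*y^2 + y*z - z^2 - 3

The degree is 2 — no degree-1 surface has this shape.
From the axis intercepts and sections: the surface avoids every integer z-axis point in the box; among the integer gridlines, it crosses the y-axis at y ∈ {-1, 1}.
Putting this together gives p.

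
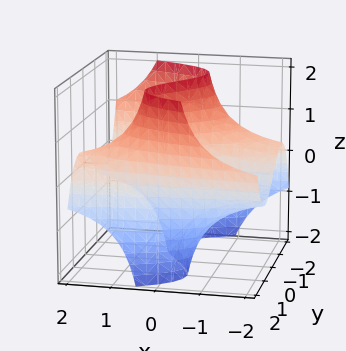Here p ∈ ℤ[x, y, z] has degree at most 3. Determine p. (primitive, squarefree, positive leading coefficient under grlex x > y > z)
y^3 + 2*x*z - 3*y

(a) deg p = 3. No degree-2 surface has this shape.
(b) Checking where it meets the axes: every point of the z-axis in the box is on the surface; it crosses the y-axis at the gridline y = 0; the visible x-axis segment lies entirely on the surface.
(c) Solving for integer coefficients yields p as stated.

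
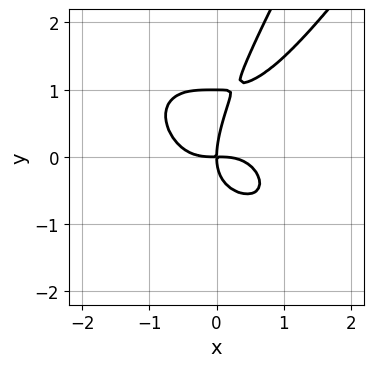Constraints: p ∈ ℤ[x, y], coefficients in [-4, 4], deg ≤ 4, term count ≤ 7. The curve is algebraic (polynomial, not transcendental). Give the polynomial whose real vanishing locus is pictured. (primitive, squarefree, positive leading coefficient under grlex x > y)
The degree is 4 — no degree-3 curve has this shape.
Against the integer gridlines: the y-axis gridline crossings are at y ∈ {0, 1}; it crosses the x-axis at the gridline x = 0.
Together with the visible shape, these determine p as stated.

2*x^4 - 2*x*y^3 + y^4 - y^3 + 2*x*y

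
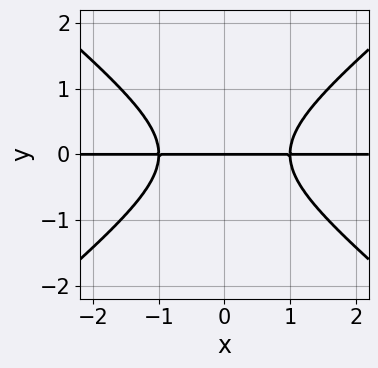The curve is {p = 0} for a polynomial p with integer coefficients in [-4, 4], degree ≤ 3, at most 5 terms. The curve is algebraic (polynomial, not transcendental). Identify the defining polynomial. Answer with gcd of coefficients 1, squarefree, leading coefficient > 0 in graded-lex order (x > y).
2*x^2*y - 3*y^3 - 2*y

First, degree: no degree-2 curve has this shape, so deg p = 3.
Next, symmetries: the x ↦ −x reflection is a symmetry, so x appears only in even powers.
Then, from the visible intercepts: it crosses the y-axis at the gridline y = 0; the visible x-axis segment lies entirely on the curve.
Finally, matching integer coefficients to the picture gives p.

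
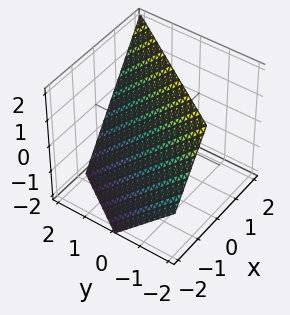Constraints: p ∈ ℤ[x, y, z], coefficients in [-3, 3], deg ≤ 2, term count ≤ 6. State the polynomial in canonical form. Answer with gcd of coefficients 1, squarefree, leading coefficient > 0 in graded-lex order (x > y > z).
(a) The degree is 1 — every cross-section is a straight line — this is a plane.
(b) Reading off the gridlines: it crosses the y-axis at the gridline y = 1; it meets the z-axis at z = 1 (among the integer gridlines).
(c) Together with the visible shape, these determine p as stated.

3*x - 2*y - 2*z + 2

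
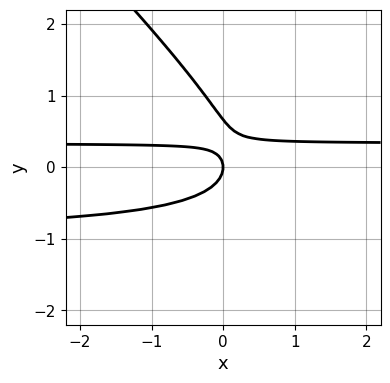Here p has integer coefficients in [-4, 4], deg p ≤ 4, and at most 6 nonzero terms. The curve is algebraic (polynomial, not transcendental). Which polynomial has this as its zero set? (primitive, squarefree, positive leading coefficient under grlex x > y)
3*x*y^2 + 3*y^3 + 2*x*y - 2*y^2 - x

(a) Degree: the shape is more complex than any degree-2 curve, so deg p = 3.
(b) Observable constraints: it crosses the y-axis at the gridline y = 0; one x-axis crossing is at x = 0.
(c) Putting this together gives p.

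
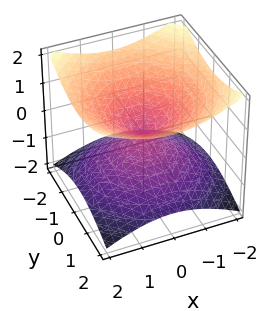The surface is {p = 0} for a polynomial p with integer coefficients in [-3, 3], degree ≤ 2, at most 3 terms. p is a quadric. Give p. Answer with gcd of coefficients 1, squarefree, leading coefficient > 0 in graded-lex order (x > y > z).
First, the degree is 2 — two nappes meeting at a single point; a quadric.
Then, symmetries: the z-axis is an axis of rotation, so x and y enter only as x² + y²; it's symmetric under z → −z, forcing even powers of z.
Next, checking where it meets the axes: it crosses the x-axis at the gridline x = 0; one y-axis crossing is at y = 0; it crosses the z-axis at the gridline z = 0; a circular section at z = -1 has radius between 1 and 2.
Finally, together with the visible shape, these determine p as stated.

x^2 + y^2 - 2*z^2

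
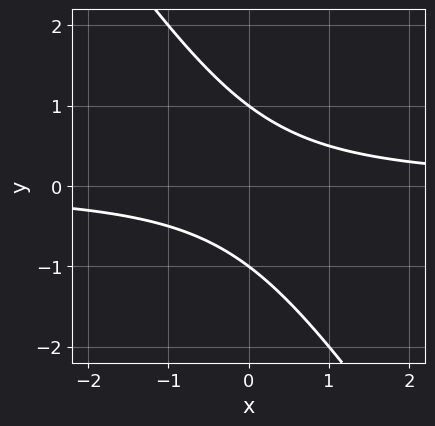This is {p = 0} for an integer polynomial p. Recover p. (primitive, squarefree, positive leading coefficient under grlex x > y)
3*x*y + 2*y^2 - 2

1. The degree is 2 — the shape is more complex than any degree-1 curve.
2. Against the integer gridlines: no x-intercept at any integer in the box; the y-axis gridline crossings are at y ∈ {-1, 1}.
3. These observations pin down the coefficients.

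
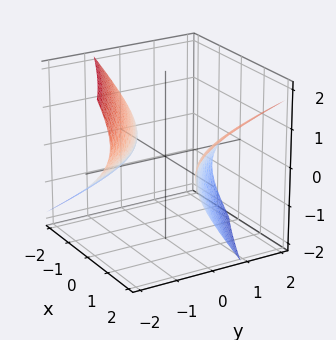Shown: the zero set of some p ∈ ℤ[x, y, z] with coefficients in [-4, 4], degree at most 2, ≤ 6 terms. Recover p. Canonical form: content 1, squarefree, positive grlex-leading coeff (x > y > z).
First, I count 2 distinct pieces.
Then, degree: a generic line meets the surface in up to 2 points, so deg p = 2.
Then, from the visible intercepts: no z-intercept at any integer in the box.
Finally, assembling these constraints gives the stated polynomial.

x^2 + 3*x*y + y^2 - 3*y*z - 3*z^2 - 2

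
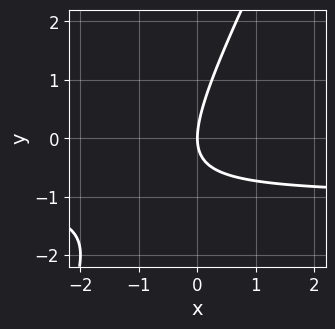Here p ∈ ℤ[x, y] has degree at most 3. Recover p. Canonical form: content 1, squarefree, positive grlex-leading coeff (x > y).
2*x*y - y^2 + 2*x

First, the degree is 2 — the shape is more complex than any degree-1 curve.
Then, from the visible intercepts: one x-axis crossing is at x = 0; it meets the y-axis at y = 0 (among the integer gridlines).
Finally, together with the visible shape, these determine p as stated.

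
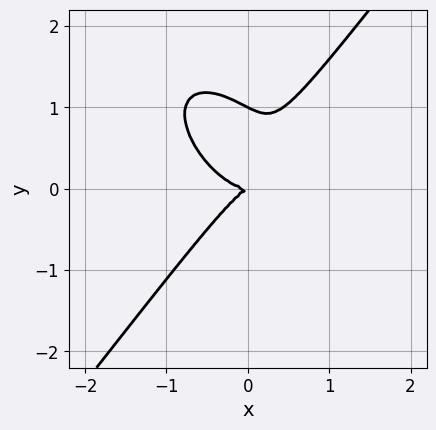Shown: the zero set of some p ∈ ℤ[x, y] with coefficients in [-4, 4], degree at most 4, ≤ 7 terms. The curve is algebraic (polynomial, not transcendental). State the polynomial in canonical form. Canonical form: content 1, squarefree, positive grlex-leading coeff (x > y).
3*x^3 + x^2*y - 2*y^3 - x*y + 2*y^2

1. deg p = 3. The shape is more complex than any degree-2 curve.
2. Observable constraints: the y-axis gridline crossings are at y ∈ {0, 1}; it crosses the x-axis at the gridline x = 0.
3. These observations pin down the coefficients.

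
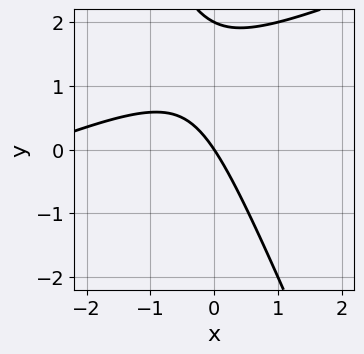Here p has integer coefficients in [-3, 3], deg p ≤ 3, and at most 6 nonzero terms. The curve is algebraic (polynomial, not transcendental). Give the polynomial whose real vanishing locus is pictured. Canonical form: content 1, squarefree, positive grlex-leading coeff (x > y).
x^2 - 2*x*y - y^2 + 3*x + 2*y

1. The degree is 2 — the shape is more complex than any degree-1 curve.
2. Reading off the gridlines: it meets the x-axis at x = 0 (among the integer gridlines); among the integer gridlines, it crosses the y-axis at y ∈ {0, 2}.
3. Putting this together gives p.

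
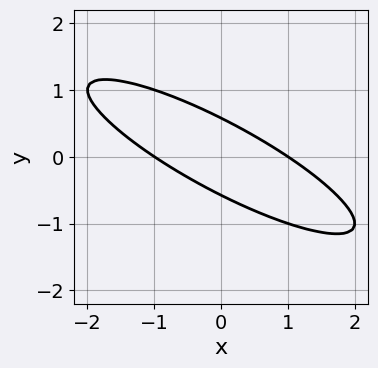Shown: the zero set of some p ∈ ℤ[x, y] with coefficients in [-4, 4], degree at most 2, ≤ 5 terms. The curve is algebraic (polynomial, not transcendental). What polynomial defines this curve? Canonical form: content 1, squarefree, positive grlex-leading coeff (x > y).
x^2 + 3*x*y + 3*y^2 - 1

1. deg p = 2. No degree-1 curve has this shape.
2. From the axis intercepts and sections: among the integer gridlines, it crosses the x-axis at x ∈ {-1, 1}.
3. Fitting integer coefficients to these (and the overall shape) gives p.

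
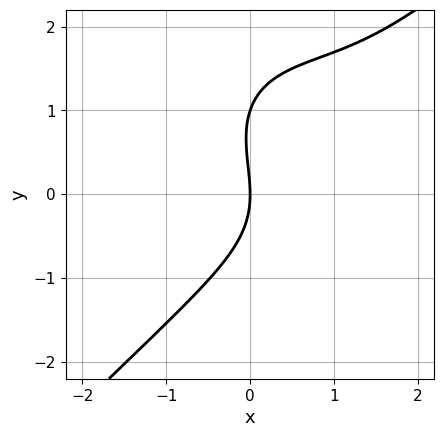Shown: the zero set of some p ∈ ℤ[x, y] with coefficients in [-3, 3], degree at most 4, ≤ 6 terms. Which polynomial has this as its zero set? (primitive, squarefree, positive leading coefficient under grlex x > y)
(a) deg p = 3. The shape is more complex than any degree-2 curve.
(b) Observable constraints: it crosses the x-axis at the gridline x = 0; among the integer gridlines, it crosses the y-axis at y ∈ {0, 1}.
(c) Putting this together gives p.

x^3 - y^3 - 2*x^2 + y^2 + 3*x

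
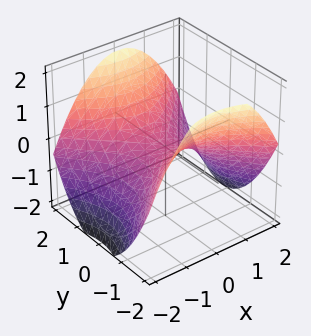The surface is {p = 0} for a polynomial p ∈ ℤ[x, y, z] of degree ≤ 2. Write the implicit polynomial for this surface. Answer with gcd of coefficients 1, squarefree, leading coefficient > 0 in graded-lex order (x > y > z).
x^2 - y^2 + 2*z

(a) Degree: a hyperbolic paraboloid; a quadric, so deg p = 2.
(b) Symmetries: mirror symmetry x ↦ −x ⇒ only even powers of x; it's symmetric under y → −y, forcing even powers of y.
(c) Reading off the gridlines: one z-axis crossing is at z = 0; it crosses the y-axis at the gridline y = 0; it crosses the x-axis at the gridline x = 0.
(d) Assembling these constraints gives the stated polynomial.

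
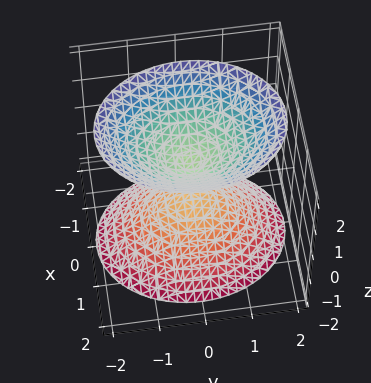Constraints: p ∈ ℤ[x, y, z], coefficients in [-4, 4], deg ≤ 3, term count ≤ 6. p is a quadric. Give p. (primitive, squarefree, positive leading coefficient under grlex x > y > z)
There are 2 components.
Degree: two separate bowl-shaped sheets opening away from each other; a quadric, so deg p = 2.
Symmetries: the z ↦ −z reflection is a symmetry, so z appears only in even powers; it's symmetric under x → −x, forcing even powers of x; it's symmetric under y → −y, forcing even powers of y.
Reading off the gridlines: it misses every integer gridline on the y-axis; no x-intercept at any integer in the box.
The integer polynomial consistent with all of this is the stated p.

3*x^2 + 2*y^2 - 2*z^2 + 1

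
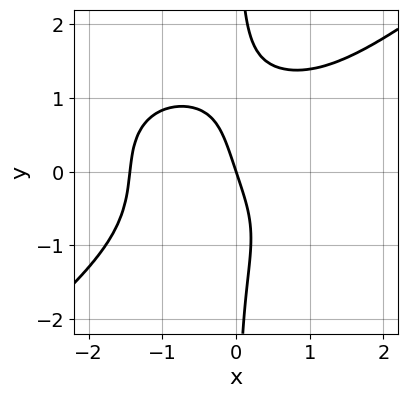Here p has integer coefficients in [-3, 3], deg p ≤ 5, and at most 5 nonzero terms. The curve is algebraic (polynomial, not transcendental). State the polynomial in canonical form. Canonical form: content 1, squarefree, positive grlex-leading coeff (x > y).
x^4 - 2*x*y^3 + 3*x + y

First, degree: no degree-3 curve has this shape, so deg p = 4.
Then, from the visible intercepts: it meets the y-axis at y = 0 (among the integer gridlines); one x-axis crossing is at x = 0.
Finally, together with the visible shape, these determine p as stated.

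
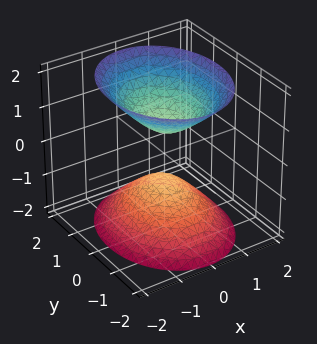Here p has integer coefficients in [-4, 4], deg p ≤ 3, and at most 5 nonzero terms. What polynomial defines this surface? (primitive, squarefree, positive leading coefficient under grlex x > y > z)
1. I count 2 distinct pieces.
2. deg p = 2.
3. Symmetries: mirror symmetry z ↦ −z ⇒ only even powers of z; the y ↦ −y reflection is a symmetry, so y appears only in even powers; mirror symmetry x ↦ −x ⇒ only even powers of x.
4. Reading off the gridlines: no x-intercept at any integer in the box; no y-intercept at any integer in the box.
5. Putting this together gives p.

3*x^2 + 2*y^2 - 2*z^2 + 1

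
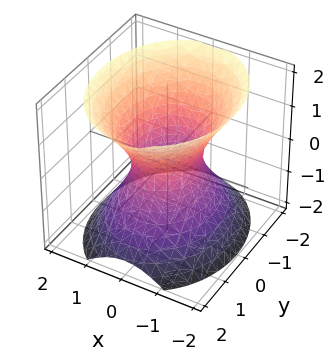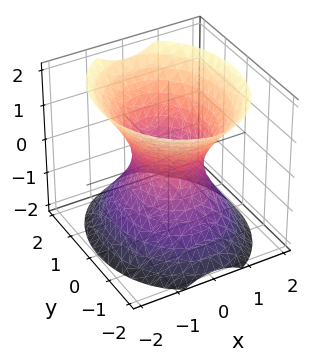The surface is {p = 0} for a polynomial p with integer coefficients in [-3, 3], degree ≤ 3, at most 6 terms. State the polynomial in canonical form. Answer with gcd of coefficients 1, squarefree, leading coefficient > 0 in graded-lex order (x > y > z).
3*x^2 + 2*y^2 - 2*z^2 - 2

deg p = 2. An hourglass — one-sheet hyperboloid; a quadric.
Symmetries: mirror symmetry z ↦ −z ⇒ only even powers of z; the y ↦ −y reflection is a symmetry, so y appears only in even powers; mirror symmetry x ↦ −x ⇒ only even powers of x.
Against the integer gridlines: no z-intercept at any integer in the box; the y-axis gridline crossings are at y ∈ {-1, 1}.
Together with the visible shape, these determine p as stated.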